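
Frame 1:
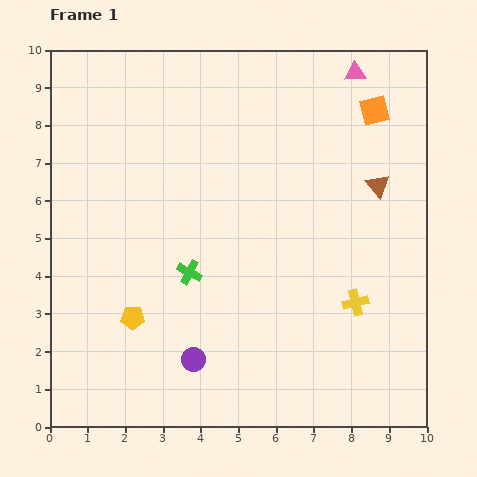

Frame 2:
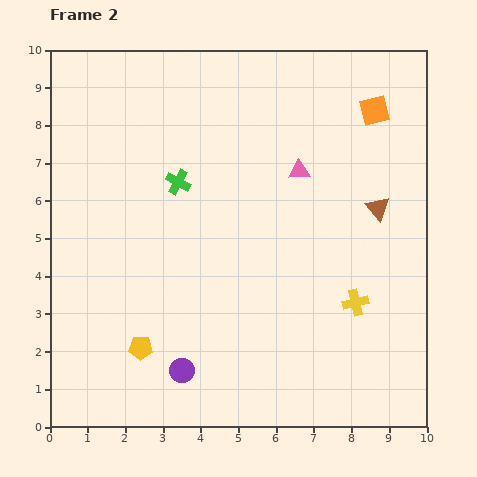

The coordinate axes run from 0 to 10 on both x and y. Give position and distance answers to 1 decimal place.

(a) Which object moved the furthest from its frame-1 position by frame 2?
the pink triangle

(moved 3.0; next 2.4)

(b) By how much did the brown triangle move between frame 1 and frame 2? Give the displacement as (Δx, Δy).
(0.0, -0.6)

The brown triangle was at (8.7, 6.4) in frame 1 and (8.7, 5.8) in frame 2.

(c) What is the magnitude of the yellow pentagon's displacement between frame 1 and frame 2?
0.8

The yellow pentagon moved from (2.2, 2.9) to (2.4, 2.1), a distance of √(0.2² + 0.8²) ≈ 0.8.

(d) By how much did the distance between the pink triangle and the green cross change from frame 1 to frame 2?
-3.7

Distance in frame 1: 6.9. Distance in frame 2: 3.2.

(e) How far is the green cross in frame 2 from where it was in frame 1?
2.4

The green cross moved from (3.7, 4.1) to (3.4, 6.5), a distance of √(0.3² + 2.4²) ≈ 2.4.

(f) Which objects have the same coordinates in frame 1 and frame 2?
the yellow cross, the orange square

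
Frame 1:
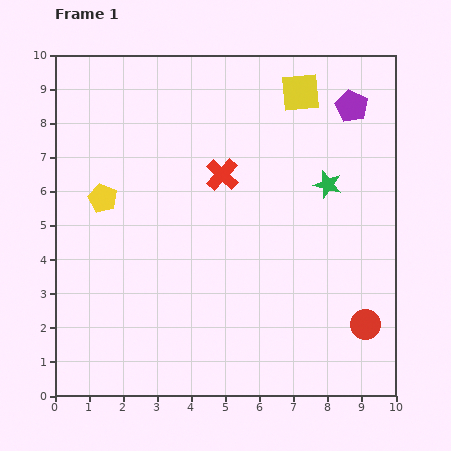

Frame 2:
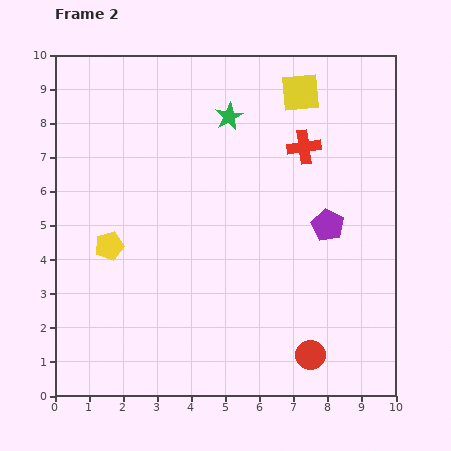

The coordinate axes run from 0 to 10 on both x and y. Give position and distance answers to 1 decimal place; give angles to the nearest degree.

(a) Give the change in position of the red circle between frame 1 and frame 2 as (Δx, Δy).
(-1.6, -0.9)

The red circle was at (9.1, 2.1) in frame 1 and (7.5, 1.2) in frame 2.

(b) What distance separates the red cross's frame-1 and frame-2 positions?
2.5

The red cross moved from (4.9, 6.5) to (7.3, 7.3), a distance of √(2.4² + 0.8²) ≈ 2.5.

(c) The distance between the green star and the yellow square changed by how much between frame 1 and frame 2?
-0.6

Distance in frame 1: 2.8. Distance in frame 2: 2.2.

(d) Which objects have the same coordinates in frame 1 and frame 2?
the yellow square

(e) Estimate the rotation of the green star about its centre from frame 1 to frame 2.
28° clockwise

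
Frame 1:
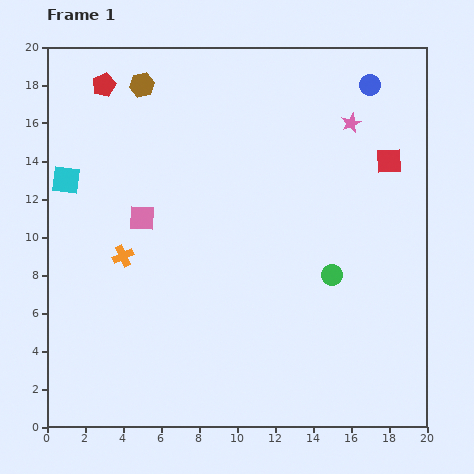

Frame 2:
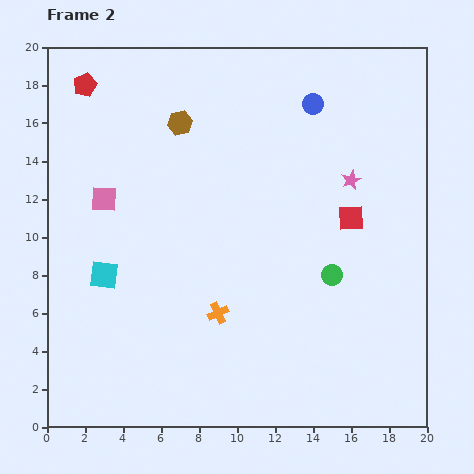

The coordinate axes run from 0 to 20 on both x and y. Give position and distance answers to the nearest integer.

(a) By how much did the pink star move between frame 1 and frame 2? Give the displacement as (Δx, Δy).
(0, -3)

The pink star was at (16, 16) in frame 1 and (16, 13) in frame 2.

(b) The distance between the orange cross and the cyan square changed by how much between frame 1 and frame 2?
+1

Distance in frame 1: 5. Distance in frame 2: 6.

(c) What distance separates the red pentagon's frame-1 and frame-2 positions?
1

The red pentagon moved from (3, 18) to (2, 18), a distance of √(1² + 0²) ≈ 1.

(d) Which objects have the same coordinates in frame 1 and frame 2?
the green circle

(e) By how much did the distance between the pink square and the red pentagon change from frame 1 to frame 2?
-1

Distance in frame 1: 7. Distance in frame 2: 6.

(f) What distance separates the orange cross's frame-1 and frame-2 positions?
6

The orange cross moved from (4, 9) to (9, 6), a distance of √(5² + 3²) ≈ 6.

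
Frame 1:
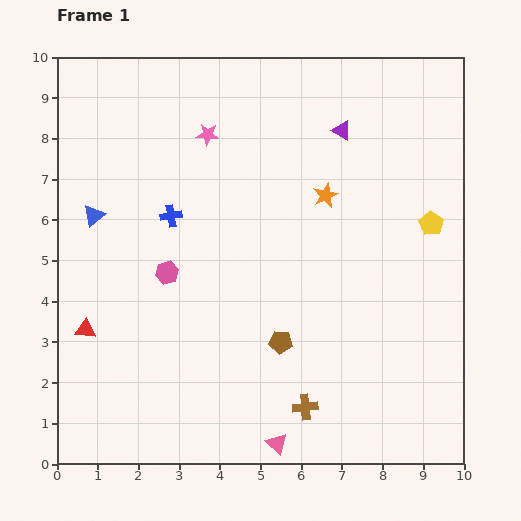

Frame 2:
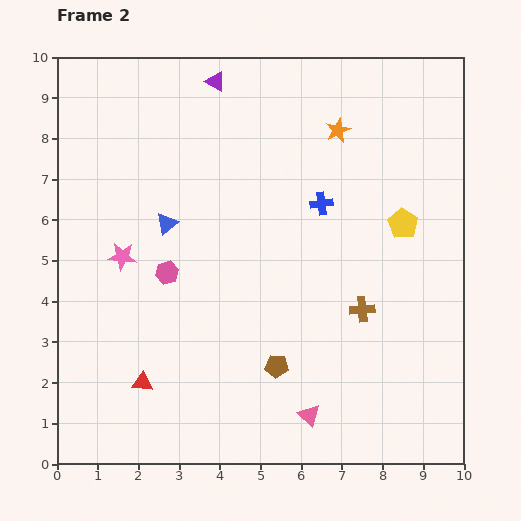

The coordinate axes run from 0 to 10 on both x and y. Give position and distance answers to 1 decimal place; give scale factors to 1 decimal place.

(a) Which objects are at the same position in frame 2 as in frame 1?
the pink hexagon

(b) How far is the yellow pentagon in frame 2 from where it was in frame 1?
0.7

The yellow pentagon moved from (9.2, 5.9) to (8.5, 5.9), a distance of √(0.7² + 0.0²) ≈ 0.7.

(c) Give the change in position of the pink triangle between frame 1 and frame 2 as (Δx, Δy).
(0.8, 0.7)

The pink triangle was at (5.4, 0.5) in frame 1 and (6.2, 1.2) in frame 2.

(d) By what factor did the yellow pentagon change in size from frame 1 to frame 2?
1.3×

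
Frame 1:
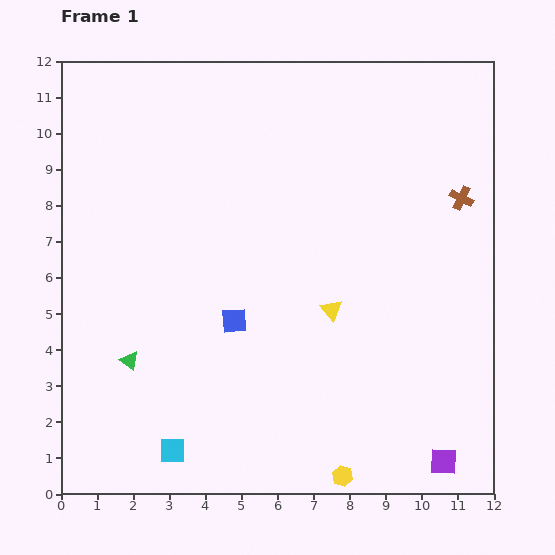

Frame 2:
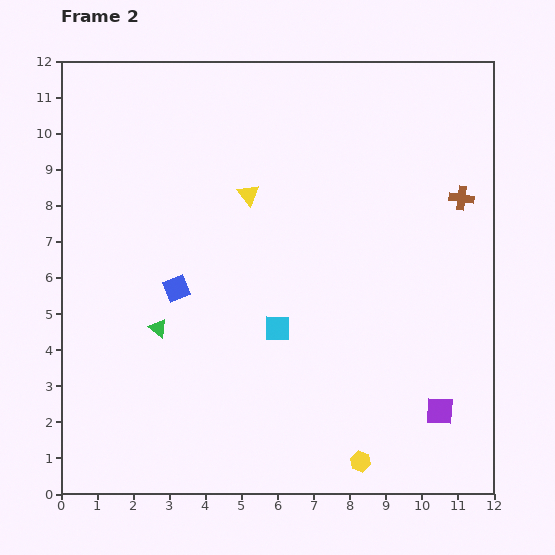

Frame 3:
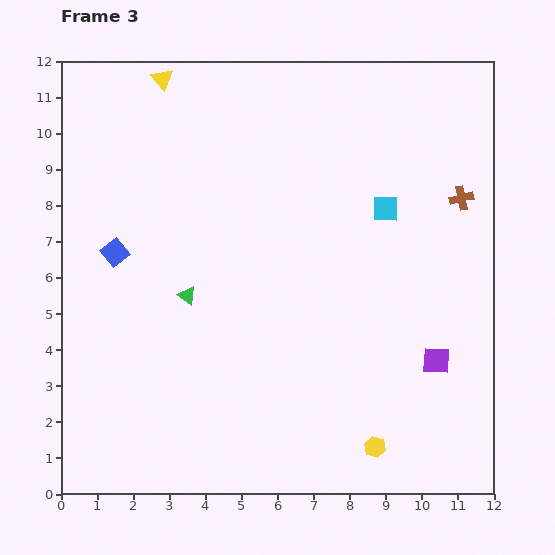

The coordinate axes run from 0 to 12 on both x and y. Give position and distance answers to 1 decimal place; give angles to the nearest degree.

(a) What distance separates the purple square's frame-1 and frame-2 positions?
1.4

The purple square moved from (10.6, 0.9) to (10.5, 2.3), a distance of √(0.1² + 1.4²) ≈ 1.4.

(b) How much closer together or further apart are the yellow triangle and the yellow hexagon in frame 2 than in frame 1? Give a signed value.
+3.4

Distance in frame 1: 4.6. Distance in frame 2: 8.0.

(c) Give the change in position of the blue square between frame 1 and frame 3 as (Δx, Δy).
(-3.3, 1.9)

The blue square was at (4.8, 4.8) in frame 1 and (1.5, 6.7) in frame 3.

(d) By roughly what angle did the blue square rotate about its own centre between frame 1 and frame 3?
34° counter-clockwise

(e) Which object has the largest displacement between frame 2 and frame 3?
the cyan square

(moved 4.5; next 4.0)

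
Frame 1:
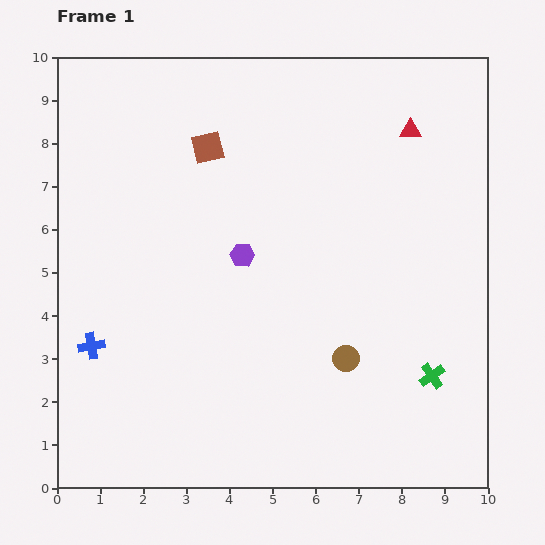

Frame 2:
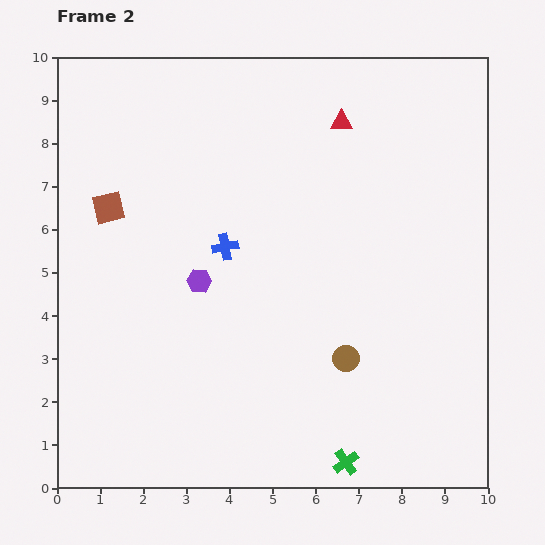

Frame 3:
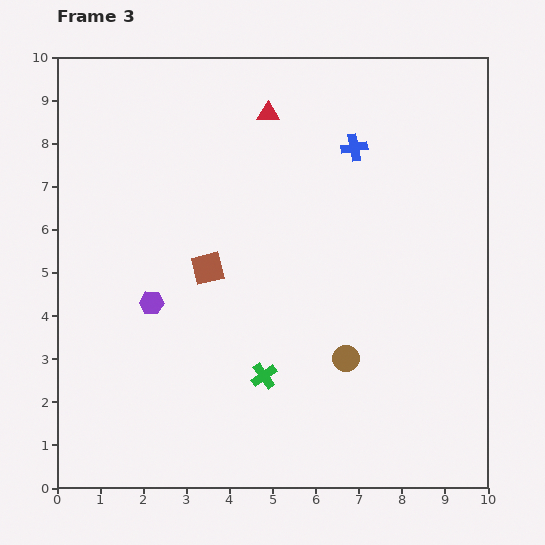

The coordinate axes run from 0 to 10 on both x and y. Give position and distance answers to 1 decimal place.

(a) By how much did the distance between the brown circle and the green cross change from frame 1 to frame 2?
+0.4

Distance in frame 1: 2.0. Distance in frame 2: 2.4.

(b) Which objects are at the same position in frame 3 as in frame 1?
the brown circle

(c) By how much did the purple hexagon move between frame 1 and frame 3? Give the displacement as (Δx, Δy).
(-2.1, -1.1)

The purple hexagon was at (4.3, 5.4) in frame 1 and (2.2, 4.3) in frame 3.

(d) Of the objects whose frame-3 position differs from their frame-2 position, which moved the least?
the purple hexagon

(moved 1.2)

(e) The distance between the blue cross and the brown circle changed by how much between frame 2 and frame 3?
+1.1

Distance in frame 2: 3.8. Distance in frame 3: 4.9.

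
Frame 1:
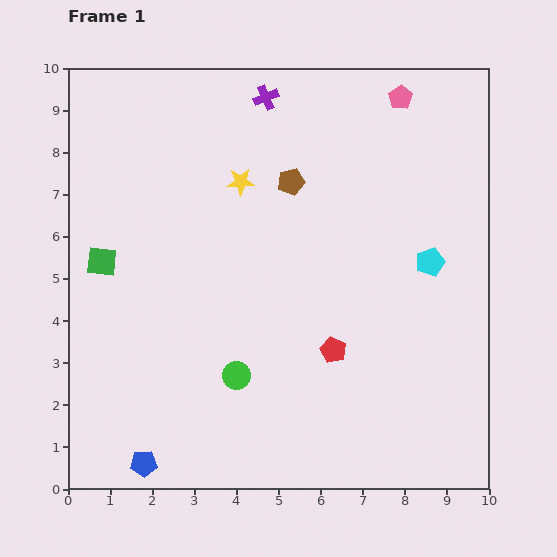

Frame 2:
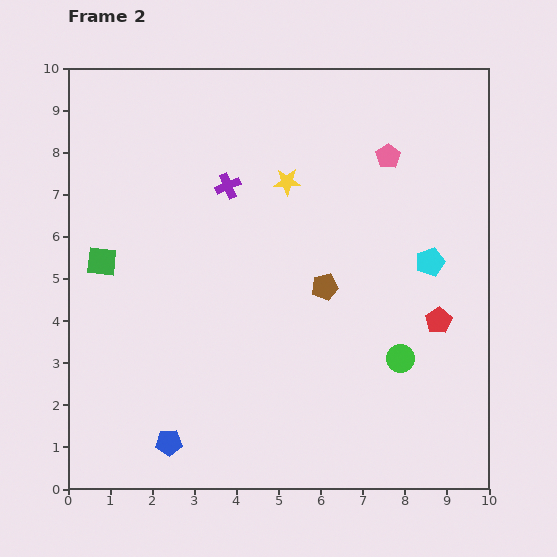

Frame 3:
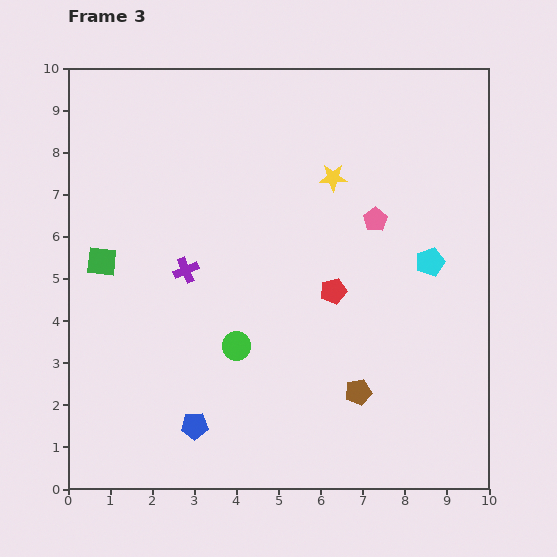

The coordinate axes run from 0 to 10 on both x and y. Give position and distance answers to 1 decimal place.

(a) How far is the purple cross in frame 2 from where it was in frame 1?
2.3

The purple cross moved from (4.7, 9.3) to (3.8, 7.2), a distance of √(0.9² + 2.1²) ≈ 2.3.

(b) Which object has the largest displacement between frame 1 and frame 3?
the brown pentagon

(moved 5.2; next 4.5)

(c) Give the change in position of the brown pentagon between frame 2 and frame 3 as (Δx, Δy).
(0.8, -2.5)

The brown pentagon was at (6.1, 4.8) in frame 2 and (6.9, 2.3) in frame 3.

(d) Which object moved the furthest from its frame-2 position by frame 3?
the green circle

(moved 3.9; next 2.6)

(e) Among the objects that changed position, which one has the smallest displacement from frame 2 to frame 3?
the blue pentagon

(moved 0.7)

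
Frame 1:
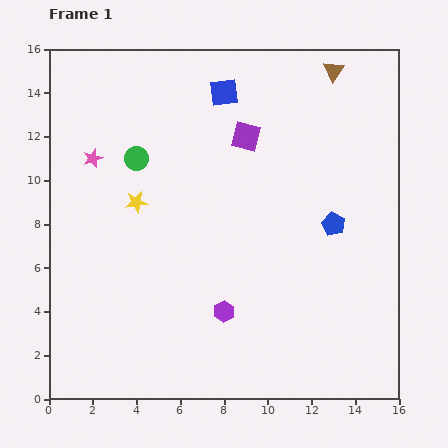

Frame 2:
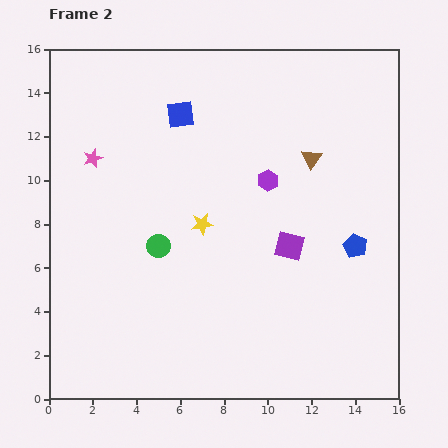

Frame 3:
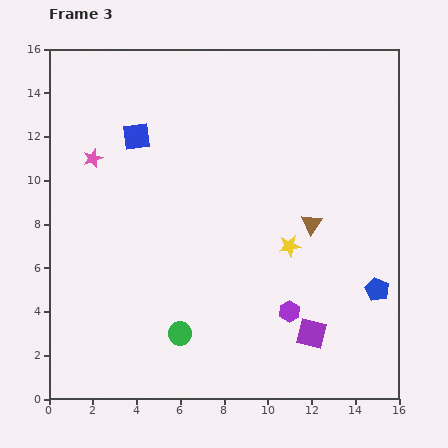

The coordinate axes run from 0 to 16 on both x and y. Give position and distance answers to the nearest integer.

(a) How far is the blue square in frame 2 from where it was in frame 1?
2

The blue square moved from (8, 14) to (6, 13), a distance of √(2² + 1²) ≈ 2.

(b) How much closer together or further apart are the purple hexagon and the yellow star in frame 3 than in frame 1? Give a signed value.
-3

Distance in frame 1: 6. Distance in frame 3: 3.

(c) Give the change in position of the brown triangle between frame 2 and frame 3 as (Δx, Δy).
(0, -3)

The brown triangle was at (12, 11) in frame 2 and (12, 8) in frame 3.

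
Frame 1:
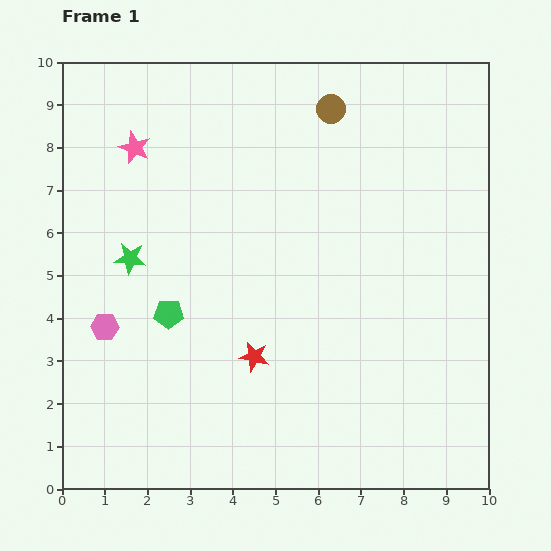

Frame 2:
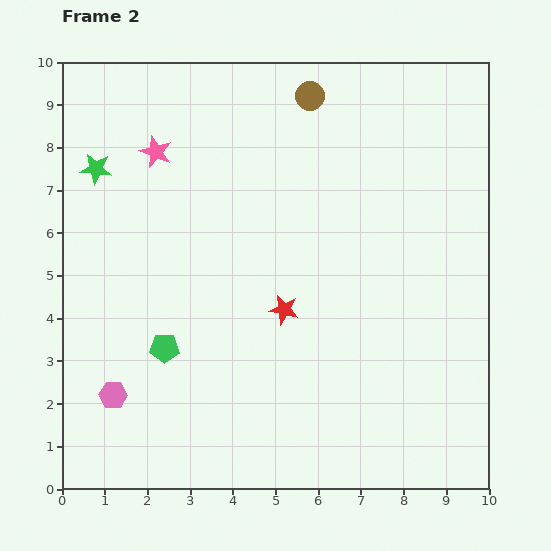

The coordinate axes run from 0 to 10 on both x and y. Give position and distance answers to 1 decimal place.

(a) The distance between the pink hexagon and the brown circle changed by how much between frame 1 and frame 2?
+1.0

Distance in frame 1: 7.4. Distance in frame 2: 8.4.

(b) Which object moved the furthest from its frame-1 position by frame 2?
the green star

(moved 2.2; next 1.6)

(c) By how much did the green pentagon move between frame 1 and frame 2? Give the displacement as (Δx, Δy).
(-0.1, -0.8)

The green pentagon was at (2.5, 4.1) in frame 1 and (2.4, 3.3) in frame 2.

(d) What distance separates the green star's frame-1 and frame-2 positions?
2.2

The green star moved from (1.6, 5.4) to (0.8, 7.5), a distance of √(0.8² + 2.1²) ≈ 2.2.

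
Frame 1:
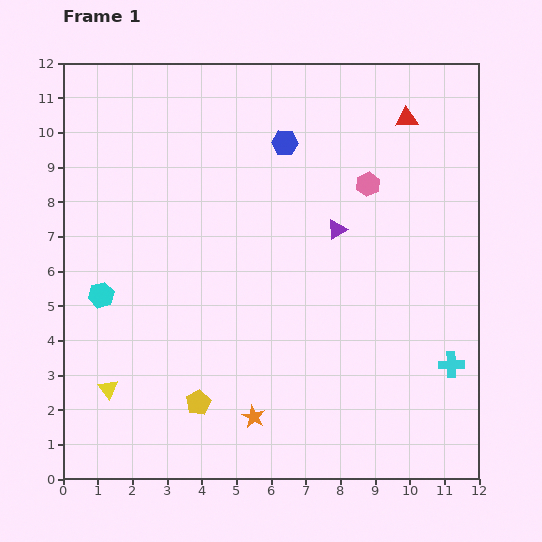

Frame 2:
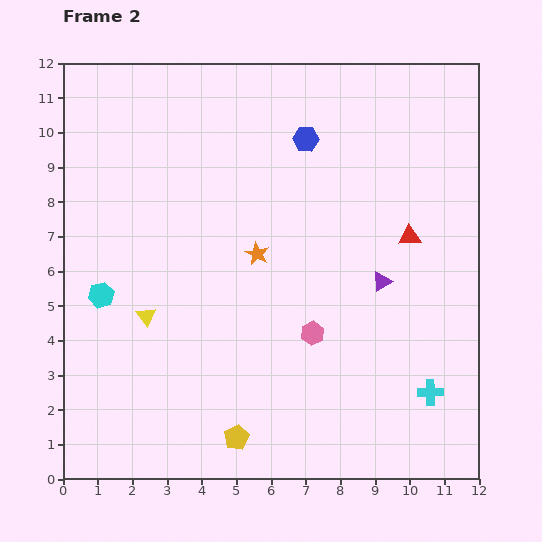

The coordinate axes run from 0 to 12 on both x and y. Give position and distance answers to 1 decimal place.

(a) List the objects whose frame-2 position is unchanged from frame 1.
the cyan hexagon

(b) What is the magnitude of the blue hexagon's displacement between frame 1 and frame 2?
0.6

The blue hexagon moved from (6.4, 9.7) to (7.0, 9.8), a distance of √(0.6² + 0.1²) ≈ 0.6.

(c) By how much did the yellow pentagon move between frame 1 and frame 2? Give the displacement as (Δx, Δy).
(1.1, -1.0)

The yellow pentagon was at (3.9, 2.2) in frame 1 and (5.0, 1.2) in frame 2.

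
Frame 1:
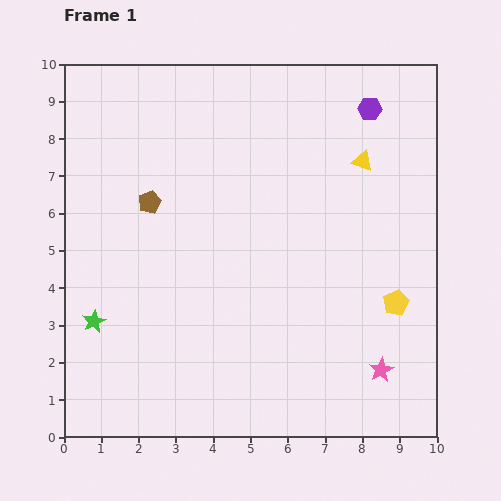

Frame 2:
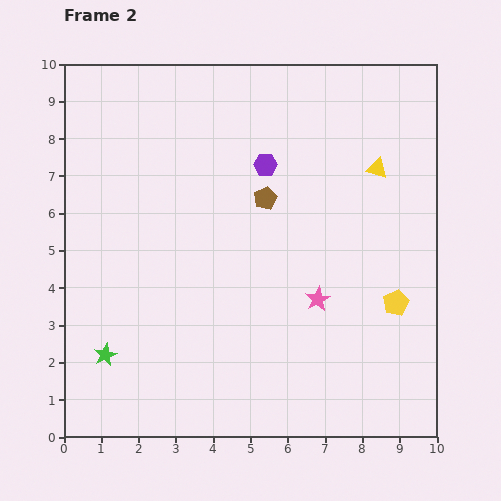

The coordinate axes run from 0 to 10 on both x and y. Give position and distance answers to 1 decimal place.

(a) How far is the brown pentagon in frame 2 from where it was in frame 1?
3.1

The brown pentagon moved from (2.3, 6.3) to (5.4, 6.4), a distance of √(3.1² + 0.1²) ≈ 3.1.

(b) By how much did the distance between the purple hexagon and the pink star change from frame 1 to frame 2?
-3.1

Distance in frame 1: 7.0. Distance in frame 2: 3.9.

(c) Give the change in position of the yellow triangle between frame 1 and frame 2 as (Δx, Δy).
(0.4, -0.2)

The yellow triangle was at (8.0, 7.4) in frame 1 and (8.4, 7.2) in frame 2.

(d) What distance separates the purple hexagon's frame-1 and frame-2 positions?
3.2

The purple hexagon moved from (8.2, 8.8) to (5.4, 7.3), a distance of √(2.8² + 1.5²) ≈ 3.2.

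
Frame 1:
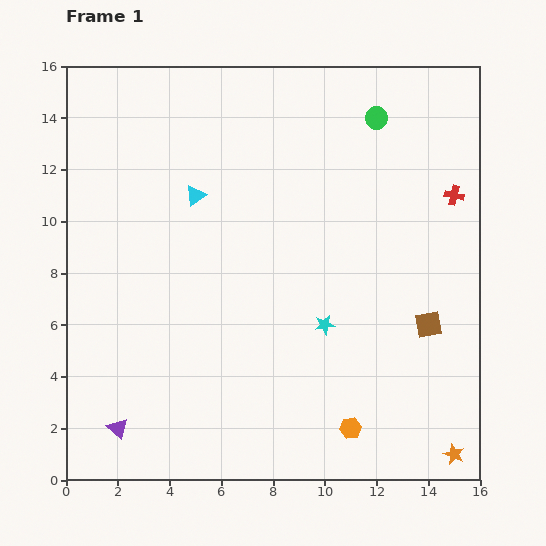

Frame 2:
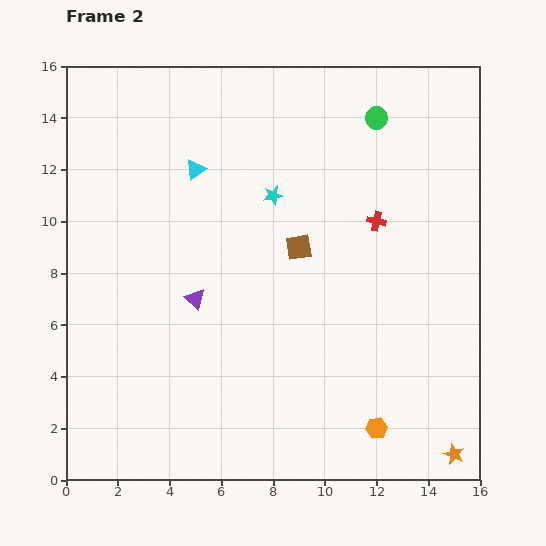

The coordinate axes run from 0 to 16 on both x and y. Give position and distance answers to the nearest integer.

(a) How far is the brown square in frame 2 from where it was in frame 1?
6

The brown square moved from (14, 6) to (9, 9), a distance of √(5² + 3²) ≈ 6.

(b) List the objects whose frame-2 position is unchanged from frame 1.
the green circle, the orange star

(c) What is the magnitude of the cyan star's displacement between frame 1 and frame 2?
5

The cyan star moved from (10, 6) to (8, 11), a distance of √(2² + 5²) ≈ 5.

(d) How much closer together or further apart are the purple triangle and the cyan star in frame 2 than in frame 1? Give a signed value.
-4

Distance in frame 1: 9. Distance in frame 2: 5.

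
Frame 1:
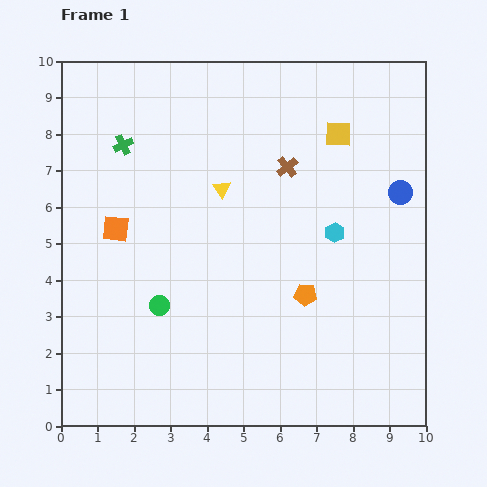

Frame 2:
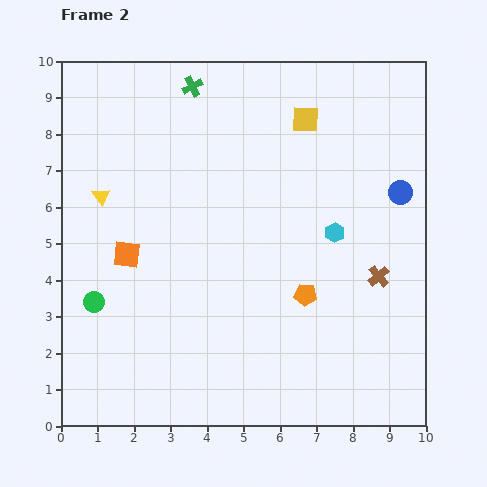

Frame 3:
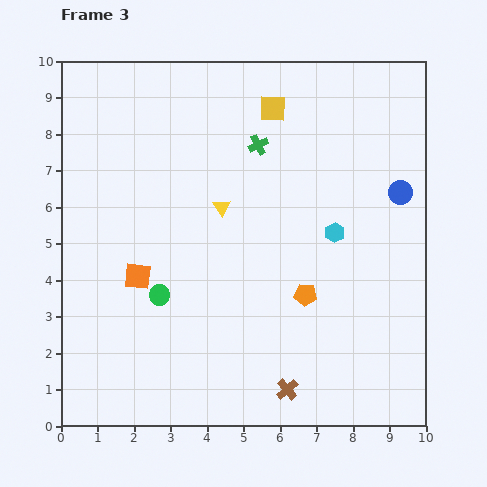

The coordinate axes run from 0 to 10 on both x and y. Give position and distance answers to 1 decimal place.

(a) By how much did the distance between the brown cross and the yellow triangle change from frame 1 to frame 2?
+6.0

Distance in frame 1: 1.9. Distance in frame 2: 7.9.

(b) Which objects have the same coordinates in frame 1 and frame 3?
the blue circle, the orange pentagon, the cyan hexagon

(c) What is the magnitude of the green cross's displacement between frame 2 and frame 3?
2.4

The green cross moved from (3.6, 9.3) to (5.4, 7.7), a distance of √(1.8² + 1.6²) ≈ 2.4.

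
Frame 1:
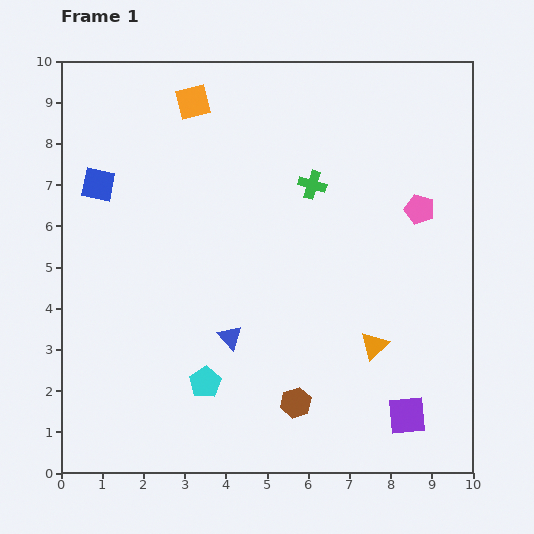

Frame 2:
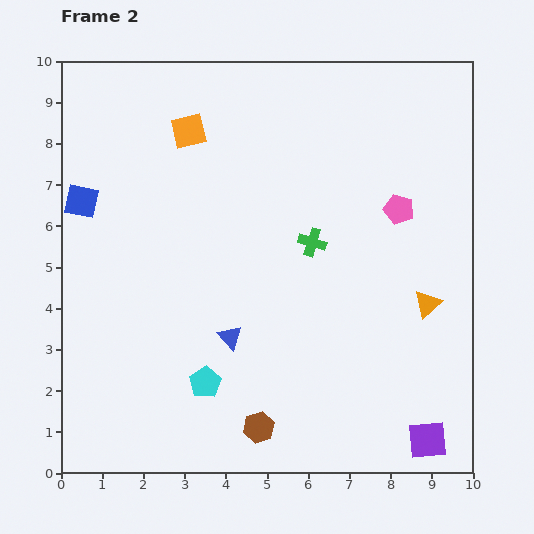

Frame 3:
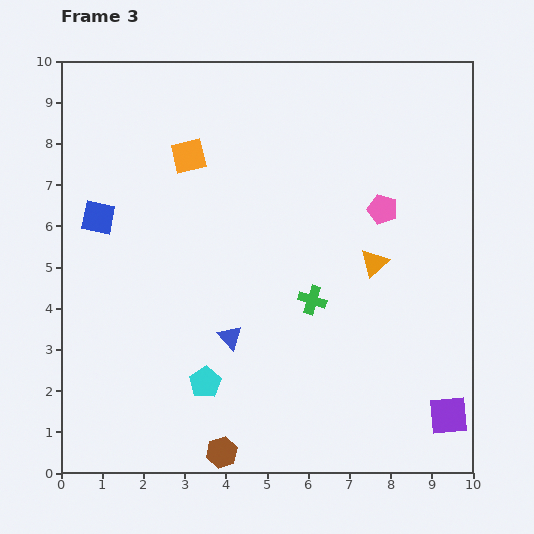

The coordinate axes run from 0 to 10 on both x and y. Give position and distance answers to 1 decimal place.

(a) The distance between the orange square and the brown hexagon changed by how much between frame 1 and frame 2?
-0.3

Distance in frame 1: 7.7. Distance in frame 2: 7.4.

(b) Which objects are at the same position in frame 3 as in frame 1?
the cyan pentagon, the blue triangle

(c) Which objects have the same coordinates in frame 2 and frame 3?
the cyan pentagon, the blue triangle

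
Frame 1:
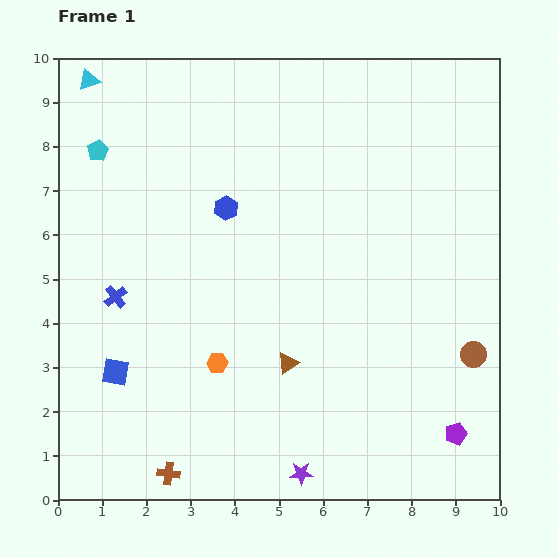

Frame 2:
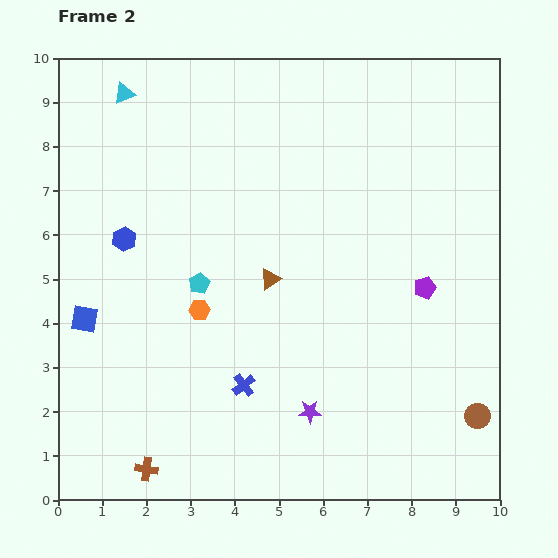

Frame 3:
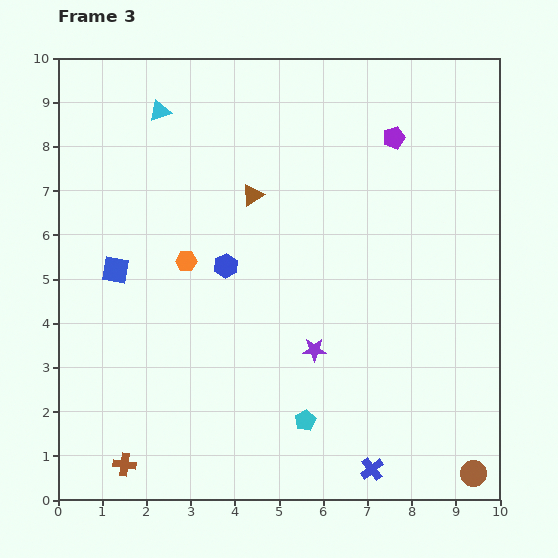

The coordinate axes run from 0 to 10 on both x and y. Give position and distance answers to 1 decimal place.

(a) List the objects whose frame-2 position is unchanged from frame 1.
none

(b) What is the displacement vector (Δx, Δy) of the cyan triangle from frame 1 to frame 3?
(1.6, -0.7)

The cyan triangle was at (0.7, 9.5) in frame 1 and (2.3, 8.8) in frame 3.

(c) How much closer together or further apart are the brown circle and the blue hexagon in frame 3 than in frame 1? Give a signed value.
+0.8

Distance in frame 1: 6.5. Distance in frame 3: 7.3.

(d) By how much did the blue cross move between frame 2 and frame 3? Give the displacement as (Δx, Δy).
(2.9, -1.9)

The blue cross was at (4.2, 2.6) in frame 2 and (7.1, 0.7) in frame 3.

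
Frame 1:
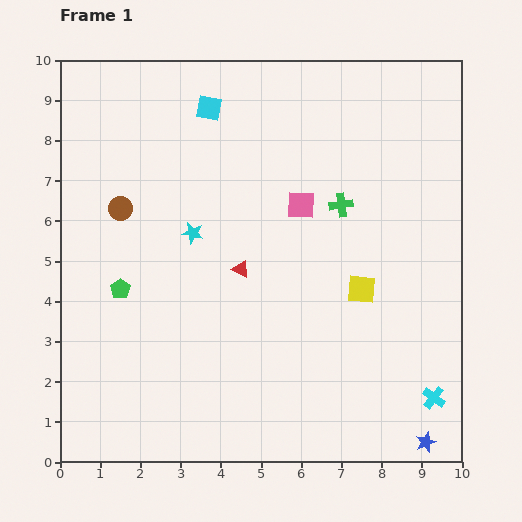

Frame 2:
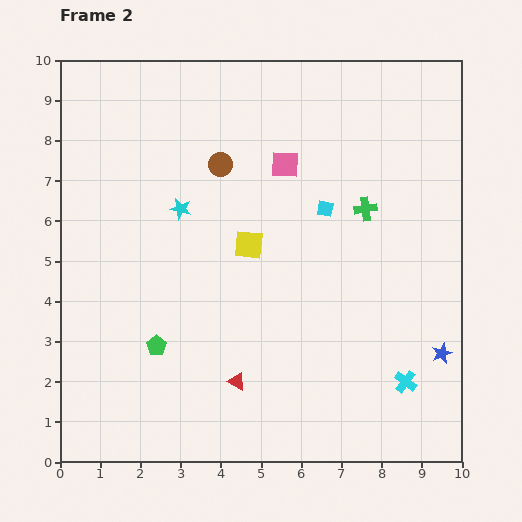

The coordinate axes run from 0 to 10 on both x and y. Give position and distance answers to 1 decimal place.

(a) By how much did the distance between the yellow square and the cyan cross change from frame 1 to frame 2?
+2.0

Distance in frame 1: 3.2. Distance in frame 2: 5.2.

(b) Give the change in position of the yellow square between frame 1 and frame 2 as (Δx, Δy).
(-2.8, 1.1)

The yellow square was at (7.5, 4.3) in frame 1 and (4.7, 5.4) in frame 2.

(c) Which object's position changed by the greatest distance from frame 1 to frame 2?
the cyan square

(moved 3.8; next 3.0)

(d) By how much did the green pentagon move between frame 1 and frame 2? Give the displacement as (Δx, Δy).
(0.9, -1.4)

The green pentagon was at (1.5, 4.3) in frame 1 and (2.4, 2.9) in frame 2.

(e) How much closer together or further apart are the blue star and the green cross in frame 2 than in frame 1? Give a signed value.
-2.2

Distance in frame 1: 6.3. Distance in frame 2: 4.1.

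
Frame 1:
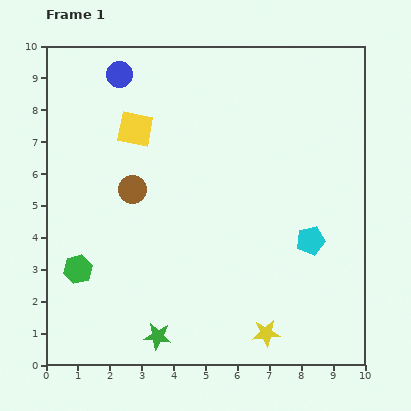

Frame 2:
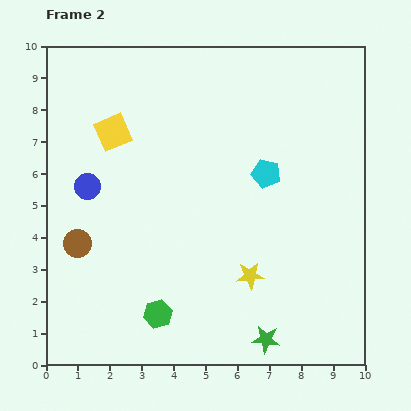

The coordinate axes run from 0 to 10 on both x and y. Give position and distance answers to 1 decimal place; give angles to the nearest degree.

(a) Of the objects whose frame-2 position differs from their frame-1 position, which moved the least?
the yellow square

(moved 0.7)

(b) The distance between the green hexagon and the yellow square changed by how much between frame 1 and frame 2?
+1.1

Distance in frame 1: 4.8. Distance in frame 2: 5.9.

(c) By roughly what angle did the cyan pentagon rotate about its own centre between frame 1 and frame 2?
27° clockwise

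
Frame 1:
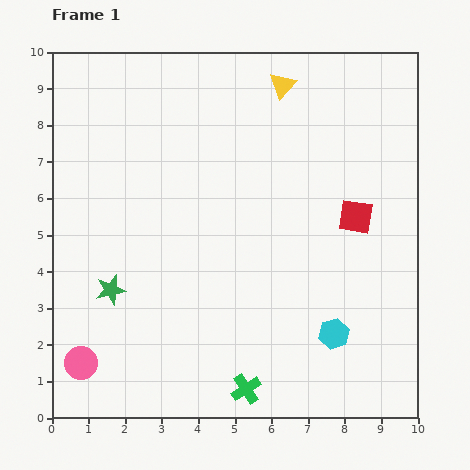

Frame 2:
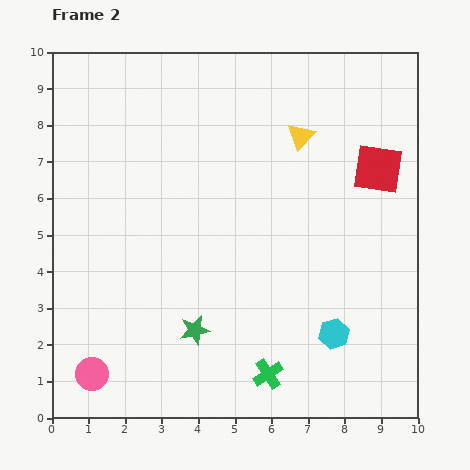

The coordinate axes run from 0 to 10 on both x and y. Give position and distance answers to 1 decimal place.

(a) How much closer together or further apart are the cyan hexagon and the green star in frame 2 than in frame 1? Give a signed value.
-2.4

Distance in frame 1: 6.2. Distance in frame 2: 3.8.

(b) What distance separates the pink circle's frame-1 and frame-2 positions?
0.4

The pink circle moved from (0.8, 1.5) to (1.1, 1.2), a distance of √(0.3² + 0.3²) ≈ 0.4.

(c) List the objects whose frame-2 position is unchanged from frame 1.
the cyan hexagon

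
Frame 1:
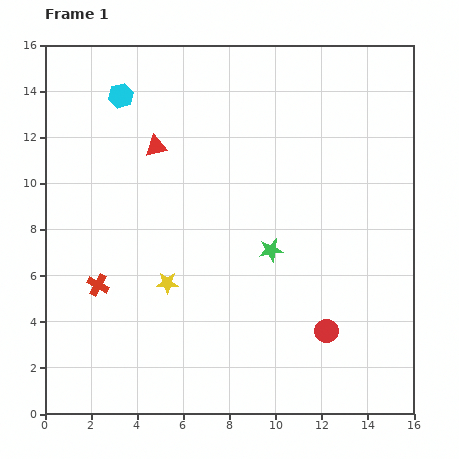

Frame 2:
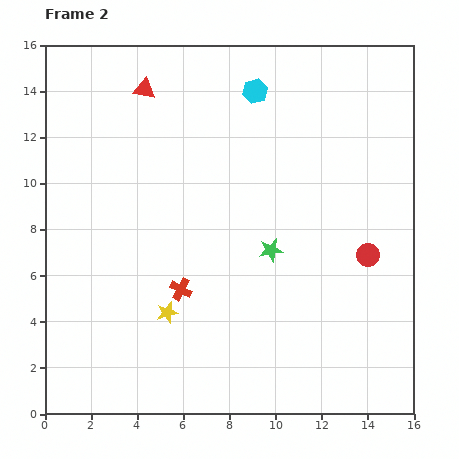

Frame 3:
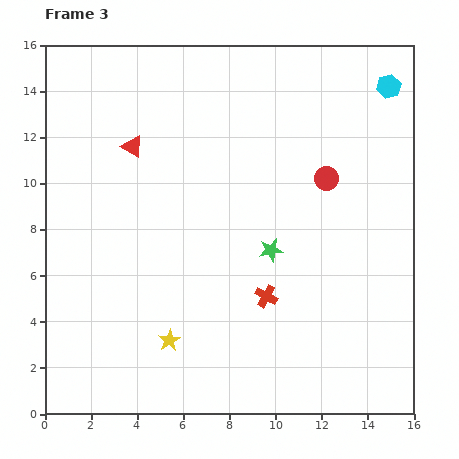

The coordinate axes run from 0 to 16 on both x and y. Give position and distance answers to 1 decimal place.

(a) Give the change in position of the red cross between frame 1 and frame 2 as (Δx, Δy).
(3.6, -0.2)

The red cross was at (2.3, 5.6) in frame 1 and (5.9, 5.4) in frame 2.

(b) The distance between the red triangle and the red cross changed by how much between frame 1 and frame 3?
+2.2

Distance in frame 1: 6.5. Distance in frame 3: 8.7.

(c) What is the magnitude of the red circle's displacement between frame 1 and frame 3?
6.6

The red circle moved from (12.2, 3.6) to (12.2, 10.2), a distance of √(0.0² + 6.6²) ≈ 6.6.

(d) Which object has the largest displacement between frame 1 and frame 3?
the cyan hexagon

(moved 11.6; next 7.3)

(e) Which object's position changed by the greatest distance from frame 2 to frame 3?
the cyan hexagon

(moved 5.8; next 3.8)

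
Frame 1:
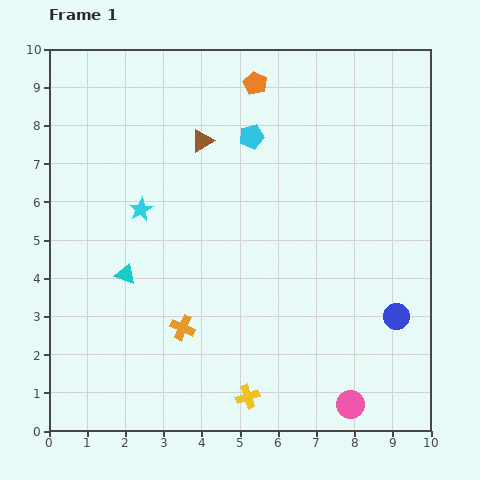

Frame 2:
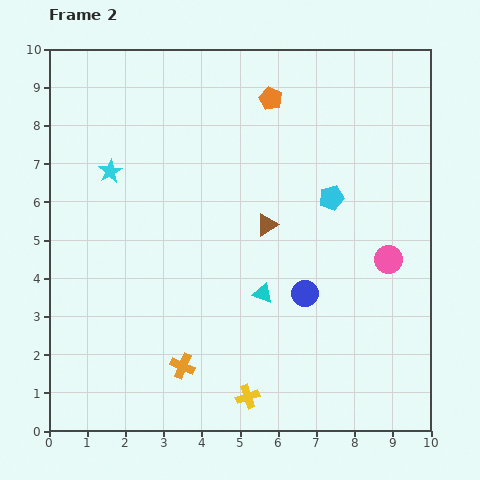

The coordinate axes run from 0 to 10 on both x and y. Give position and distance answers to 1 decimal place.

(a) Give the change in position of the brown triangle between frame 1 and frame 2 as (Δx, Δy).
(1.7, -2.2)

The brown triangle was at (4.0, 7.6) in frame 1 and (5.7, 5.4) in frame 2.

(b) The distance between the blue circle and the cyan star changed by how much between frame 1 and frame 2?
-1.3

Distance in frame 1: 7.3. Distance in frame 2: 6.0.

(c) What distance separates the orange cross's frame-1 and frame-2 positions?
1.0

The orange cross moved from (3.5, 2.7) to (3.5, 1.7), a distance of √(0.0² + 1.0²) ≈ 1.0.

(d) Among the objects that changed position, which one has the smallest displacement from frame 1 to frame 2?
the orange pentagon

(moved 0.6)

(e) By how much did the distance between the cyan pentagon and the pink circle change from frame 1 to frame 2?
-5.3

Distance in frame 1: 7.5. Distance in frame 2: 2.2.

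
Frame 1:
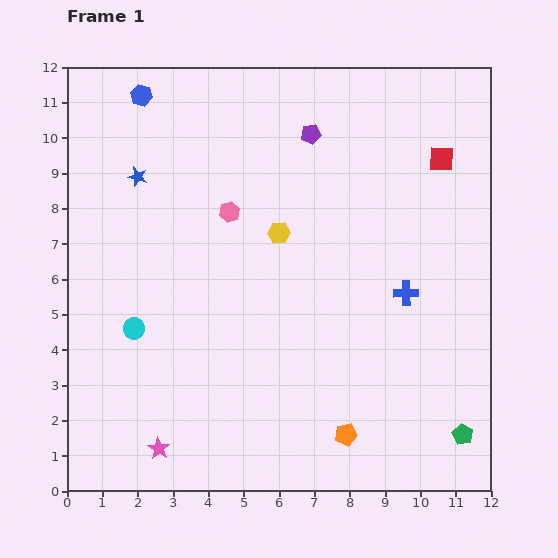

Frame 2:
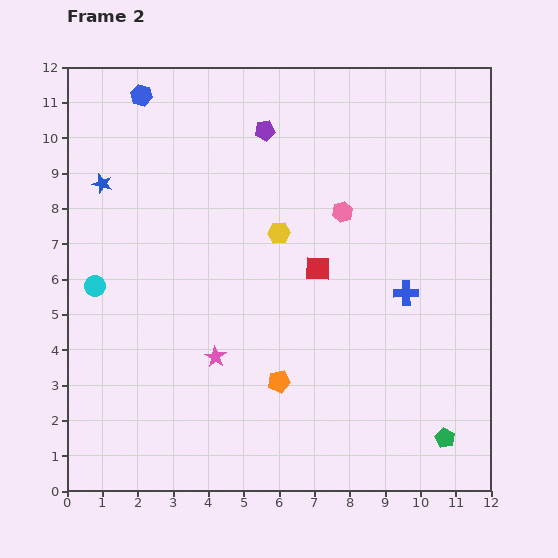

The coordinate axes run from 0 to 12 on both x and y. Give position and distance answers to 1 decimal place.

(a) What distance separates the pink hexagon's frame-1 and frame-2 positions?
3.2

The pink hexagon moved from (4.6, 7.9) to (7.8, 7.9), a distance of √(3.2² + 0.0²) ≈ 3.2.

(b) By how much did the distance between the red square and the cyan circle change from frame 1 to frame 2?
-3.6

Distance in frame 1: 9.9. Distance in frame 2: 6.3.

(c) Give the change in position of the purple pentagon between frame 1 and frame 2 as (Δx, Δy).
(-1.3, 0.1)

The purple pentagon was at (6.9, 10.1) in frame 1 and (5.6, 10.2) in frame 2.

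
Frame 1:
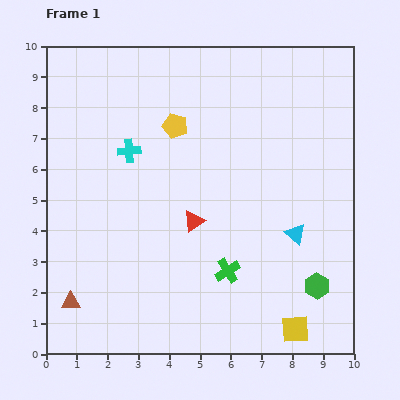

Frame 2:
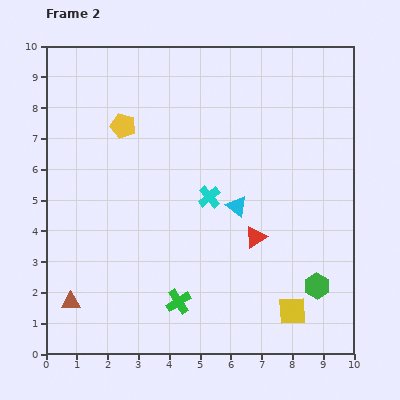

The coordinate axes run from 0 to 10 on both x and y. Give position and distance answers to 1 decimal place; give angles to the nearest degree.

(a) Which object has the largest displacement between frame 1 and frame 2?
the cyan cross

(moved 3.0; next 2.1)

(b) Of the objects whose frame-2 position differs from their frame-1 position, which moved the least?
the yellow square

(moved 0.6)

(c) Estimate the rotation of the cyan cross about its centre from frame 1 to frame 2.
36° counter-clockwise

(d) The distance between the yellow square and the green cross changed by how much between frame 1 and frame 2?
+0.8

Distance in frame 1: 2.9. Distance in frame 2: 3.7.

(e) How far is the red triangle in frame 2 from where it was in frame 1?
2.1

The red triangle moved from (4.8, 4.3) to (6.8, 3.8), a distance of √(2.0² + 0.5²) ≈ 2.1.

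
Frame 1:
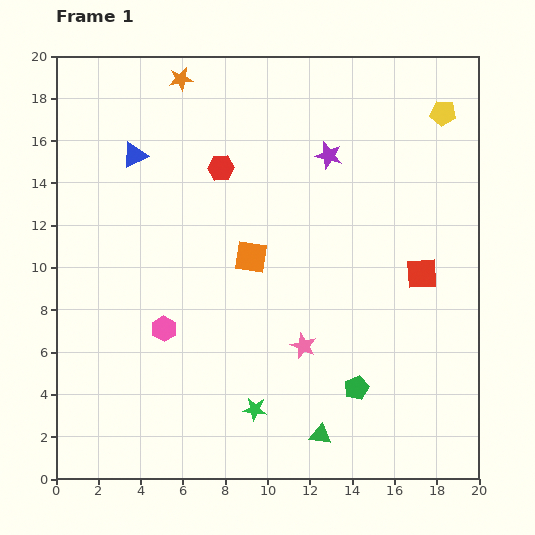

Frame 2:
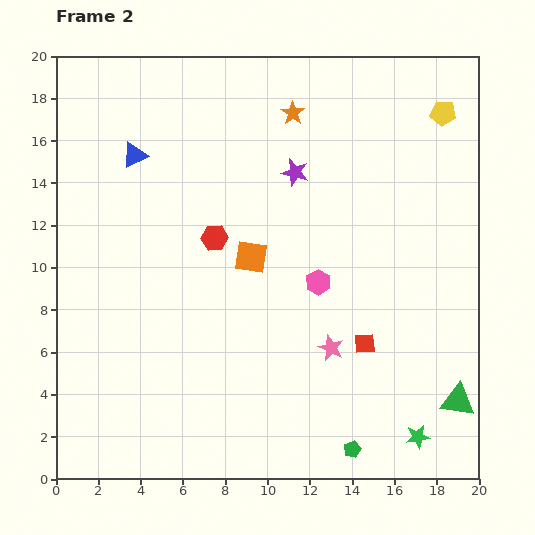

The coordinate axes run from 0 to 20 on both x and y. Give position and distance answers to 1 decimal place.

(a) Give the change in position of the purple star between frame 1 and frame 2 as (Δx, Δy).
(-1.6, -0.8)

The purple star was at (12.9, 15.3) in frame 1 and (11.3, 14.5) in frame 2.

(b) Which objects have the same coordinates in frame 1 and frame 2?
the orange square, the yellow pentagon, the blue triangle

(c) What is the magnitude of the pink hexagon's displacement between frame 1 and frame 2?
7.6

The pink hexagon moved from (5.1, 7.1) to (12.4, 9.3), a distance of √(7.3² + 2.2²) ≈ 7.6.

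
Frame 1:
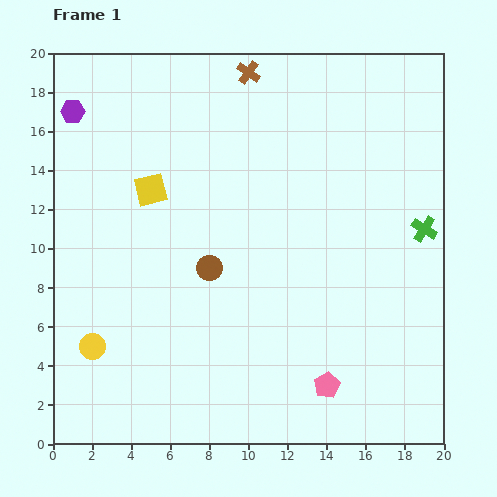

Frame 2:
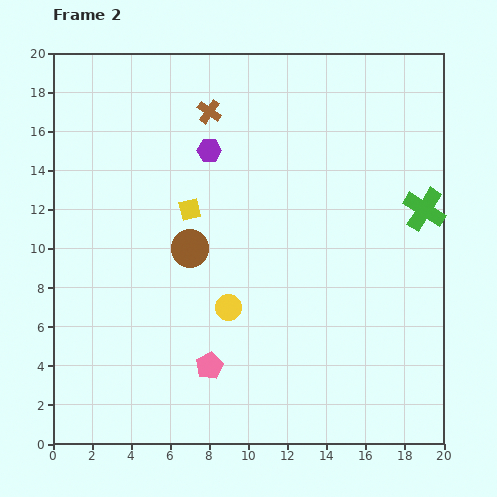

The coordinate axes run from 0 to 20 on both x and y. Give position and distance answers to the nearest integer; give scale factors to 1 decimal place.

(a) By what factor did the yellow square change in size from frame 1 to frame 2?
0.7×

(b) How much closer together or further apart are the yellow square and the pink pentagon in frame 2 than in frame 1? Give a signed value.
-5

Distance in frame 1: 13. Distance in frame 2: 8.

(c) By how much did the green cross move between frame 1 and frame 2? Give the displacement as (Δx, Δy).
(0, 1)

The green cross was at (19, 11) in frame 1 and (19, 12) in frame 2.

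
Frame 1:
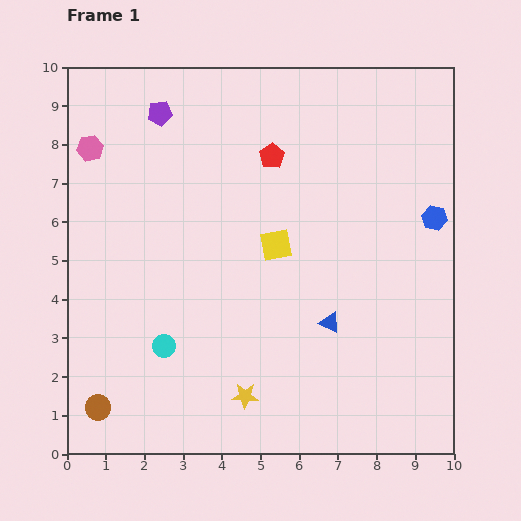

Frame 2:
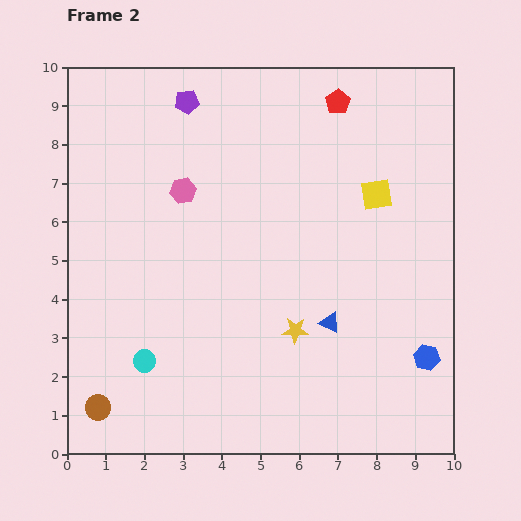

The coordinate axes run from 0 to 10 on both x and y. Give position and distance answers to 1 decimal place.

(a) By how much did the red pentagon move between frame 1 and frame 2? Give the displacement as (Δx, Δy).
(1.7, 1.4)

The red pentagon was at (5.3, 7.7) in frame 1 and (7.0, 9.1) in frame 2.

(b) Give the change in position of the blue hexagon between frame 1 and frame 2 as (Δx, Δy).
(-0.2, -3.6)

The blue hexagon was at (9.5, 6.1) in frame 1 and (9.3, 2.5) in frame 2.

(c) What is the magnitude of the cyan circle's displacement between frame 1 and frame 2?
0.6

The cyan circle moved from (2.5, 2.8) to (2.0, 2.4), a distance of √(0.5² + 0.4²) ≈ 0.6.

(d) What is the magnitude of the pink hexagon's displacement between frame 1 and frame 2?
2.6

The pink hexagon moved from (0.6, 7.9) to (3.0, 6.8), a distance of √(2.4² + 1.1²) ≈ 2.6.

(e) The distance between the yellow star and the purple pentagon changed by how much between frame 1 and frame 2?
-1.1

Distance in frame 1: 7.6. Distance in frame 2: 6.5.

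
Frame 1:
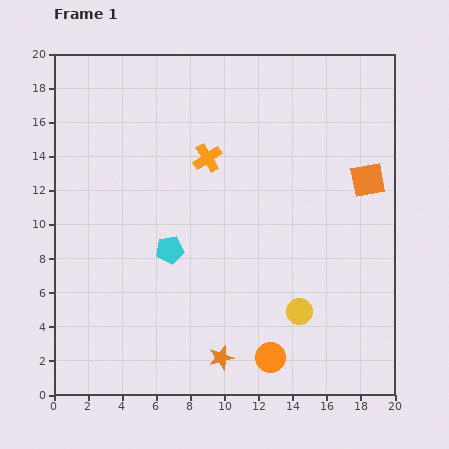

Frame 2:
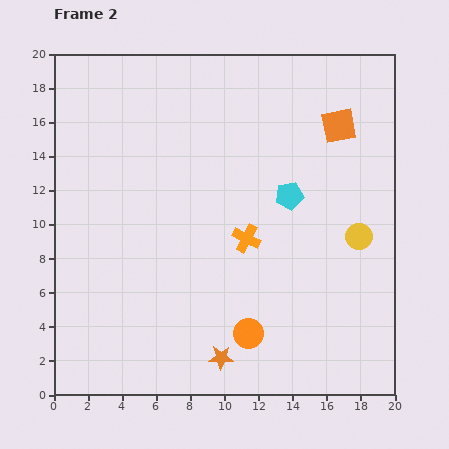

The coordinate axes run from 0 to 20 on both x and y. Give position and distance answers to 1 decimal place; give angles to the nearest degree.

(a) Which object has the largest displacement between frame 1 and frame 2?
the cyan pentagon

(moved 7.7; next 5.6)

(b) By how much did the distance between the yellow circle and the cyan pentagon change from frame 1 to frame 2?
-3.6

Distance in frame 1: 8.4. Distance in frame 2: 4.8.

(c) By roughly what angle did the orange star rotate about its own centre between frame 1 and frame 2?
17° clockwise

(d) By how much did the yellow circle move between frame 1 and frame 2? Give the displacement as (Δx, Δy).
(3.5, 4.4)

The yellow circle was at (14.4, 4.9) in frame 1 and (17.9, 9.3) in frame 2.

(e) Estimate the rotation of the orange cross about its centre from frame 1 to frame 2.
31° counter-clockwise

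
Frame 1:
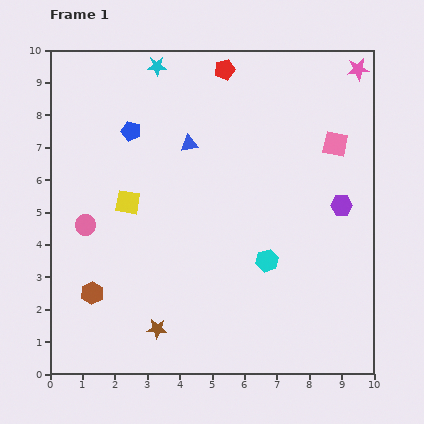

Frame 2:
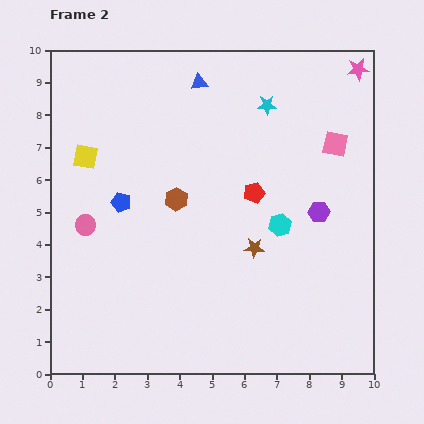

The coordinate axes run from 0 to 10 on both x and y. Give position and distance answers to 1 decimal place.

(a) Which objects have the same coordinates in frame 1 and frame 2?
the pink circle, the pink square, the pink star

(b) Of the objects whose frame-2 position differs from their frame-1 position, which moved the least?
the purple hexagon

(moved 0.7)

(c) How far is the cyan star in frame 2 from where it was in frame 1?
3.6

The cyan star moved from (3.3, 9.5) to (6.7, 8.3), a distance of √(3.4² + 1.2²) ≈ 3.6.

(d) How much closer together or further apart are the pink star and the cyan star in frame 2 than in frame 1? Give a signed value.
-3.2

Distance in frame 1: 6.2. Distance in frame 2: 3.0.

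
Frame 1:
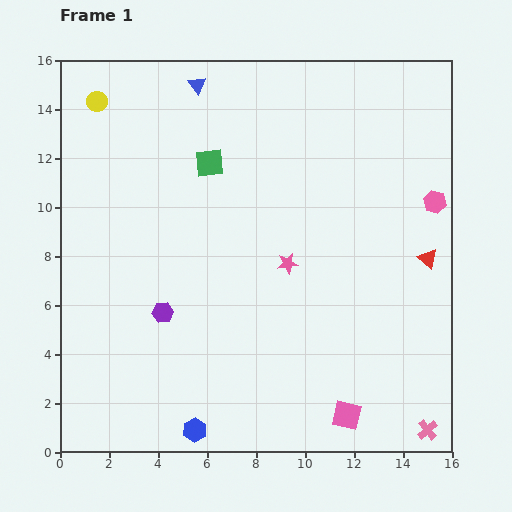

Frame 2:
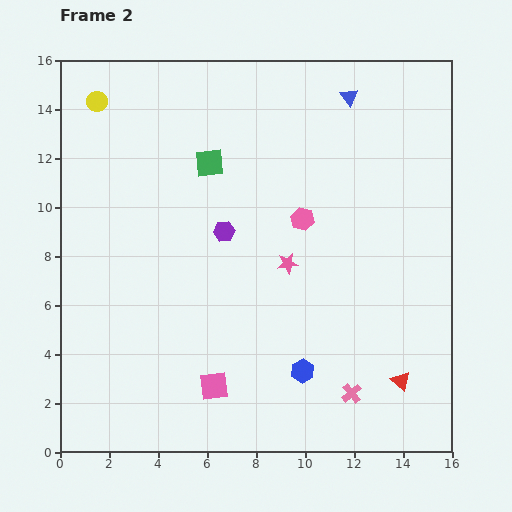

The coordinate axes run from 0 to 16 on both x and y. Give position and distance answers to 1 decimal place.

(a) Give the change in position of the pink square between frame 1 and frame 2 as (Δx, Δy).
(-5.4, 1.2)

The pink square was at (11.7, 1.5) in frame 1 and (6.3, 2.7) in frame 2.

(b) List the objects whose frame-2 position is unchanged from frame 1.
the green square, the pink star, the yellow circle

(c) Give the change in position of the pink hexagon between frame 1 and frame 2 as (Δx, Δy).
(-5.4, -0.7)

The pink hexagon was at (15.3, 10.2) in frame 1 and (9.9, 9.5) in frame 2.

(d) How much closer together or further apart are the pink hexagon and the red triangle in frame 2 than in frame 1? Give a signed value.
+5.4

Distance in frame 1: 2.3. Distance in frame 2: 7.7.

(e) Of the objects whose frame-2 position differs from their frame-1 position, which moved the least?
the pink cross

(moved 3.4)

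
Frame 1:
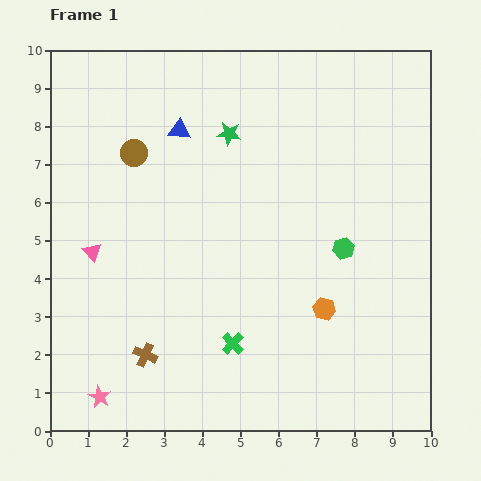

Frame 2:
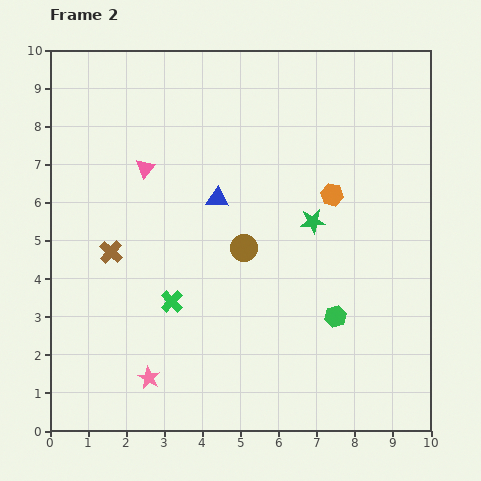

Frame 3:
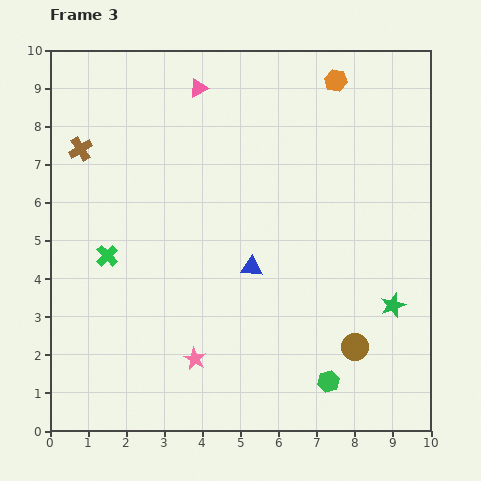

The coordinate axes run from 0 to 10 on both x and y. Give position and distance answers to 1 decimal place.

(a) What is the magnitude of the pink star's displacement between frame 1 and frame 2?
1.4

The pink star moved from (1.3, 0.9) to (2.6, 1.4), a distance of √(1.3² + 0.5²) ≈ 1.4.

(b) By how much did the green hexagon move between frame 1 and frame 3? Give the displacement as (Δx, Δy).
(-0.4, -3.5)

The green hexagon was at (7.7, 4.8) in frame 1 and (7.3, 1.3) in frame 3.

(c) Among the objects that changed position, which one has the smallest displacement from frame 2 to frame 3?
the pink star

(moved 1.3)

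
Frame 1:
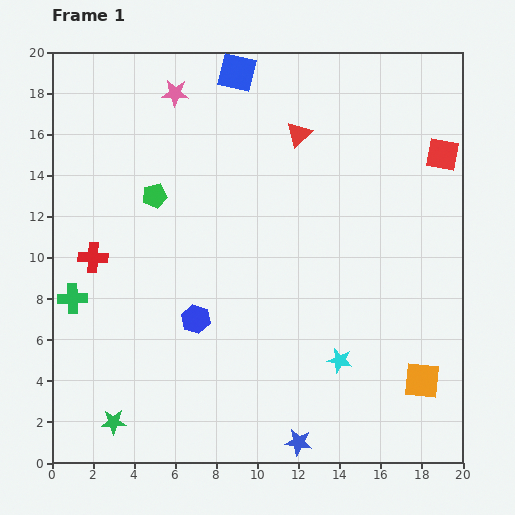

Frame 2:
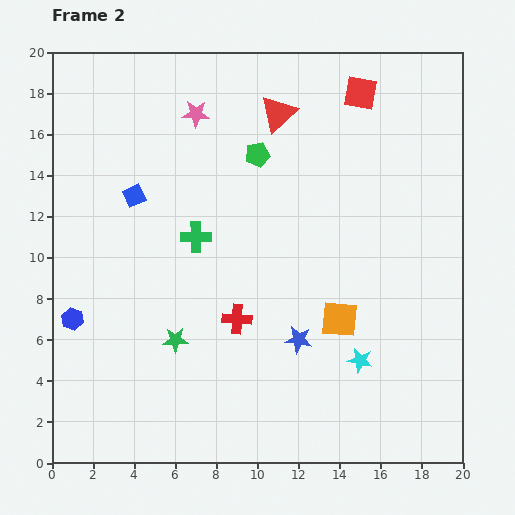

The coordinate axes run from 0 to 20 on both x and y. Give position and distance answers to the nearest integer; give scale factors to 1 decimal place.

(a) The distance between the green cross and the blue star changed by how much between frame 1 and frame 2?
-6

Distance in frame 1: 13. Distance in frame 2: 7.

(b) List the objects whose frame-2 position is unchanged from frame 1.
none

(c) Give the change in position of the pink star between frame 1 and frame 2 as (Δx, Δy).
(1, -1)

The pink star was at (6, 18) in frame 1 and (7, 17) in frame 2.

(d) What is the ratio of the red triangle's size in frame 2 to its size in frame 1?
1.5×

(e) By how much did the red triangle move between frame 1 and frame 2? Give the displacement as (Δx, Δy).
(-1, 1)

The red triangle was at (12, 16) in frame 1 and (11, 17) in frame 2.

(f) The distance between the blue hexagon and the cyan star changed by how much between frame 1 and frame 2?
+7

Distance in frame 1: 7. Distance in frame 2: 14.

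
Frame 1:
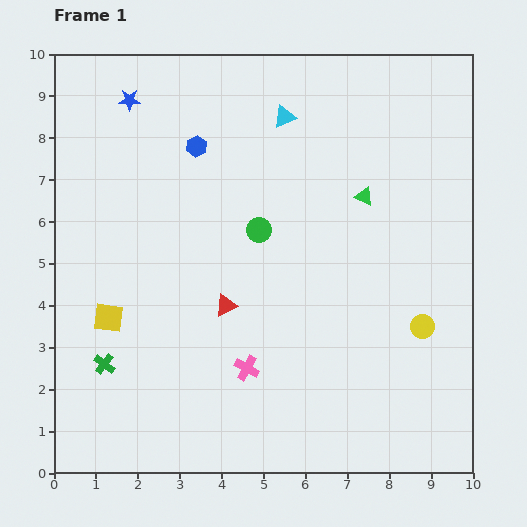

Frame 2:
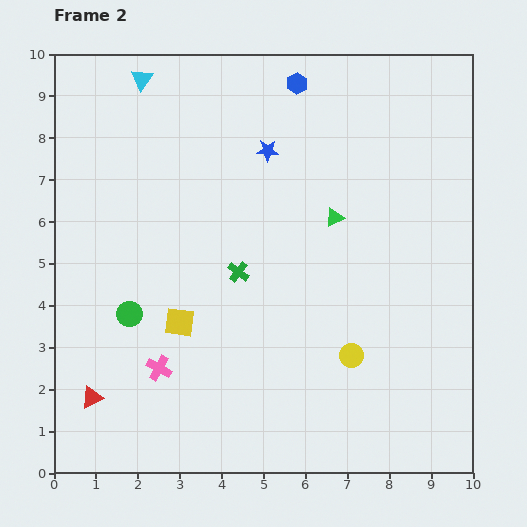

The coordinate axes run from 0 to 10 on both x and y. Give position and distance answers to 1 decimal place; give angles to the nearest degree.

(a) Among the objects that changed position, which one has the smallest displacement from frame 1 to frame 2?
the green triangle

(moved 0.9)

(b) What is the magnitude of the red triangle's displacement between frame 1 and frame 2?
3.9

The red triangle moved from (4.1, 4.0) to (0.9, 1.8), a distance of √(3.2² + 2.2²) ≈ 3.9.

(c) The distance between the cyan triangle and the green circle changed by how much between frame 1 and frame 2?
+2.8

Distance in frame 1: 2.8. Distance in frame 2: 5.6.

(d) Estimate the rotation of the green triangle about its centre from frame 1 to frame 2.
50° counter-clockwise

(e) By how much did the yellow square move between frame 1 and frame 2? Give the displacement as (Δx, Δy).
(1.7, -0.1)

The yellow square was at (1.3, 3.7) in frame 1 and (3.0, 3.6) in frame 2.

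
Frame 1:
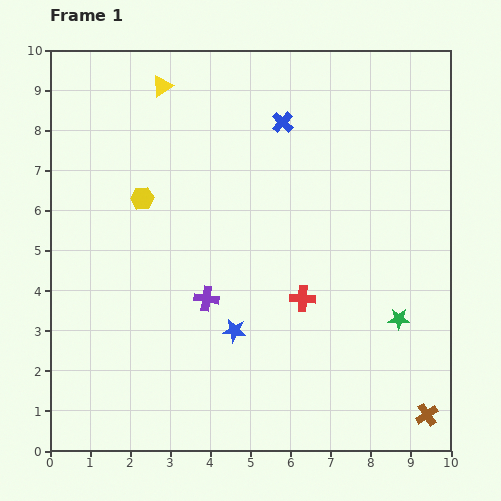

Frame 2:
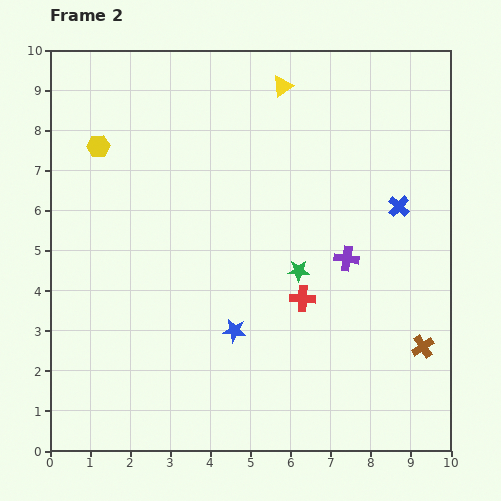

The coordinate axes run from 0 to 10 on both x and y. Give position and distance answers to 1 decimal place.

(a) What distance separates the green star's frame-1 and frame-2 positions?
2.8

The green star moved from (8.7, 3.3) to (6.2, 4.5), a distance of √(2.5² + 1.2²) ≈ 2.8.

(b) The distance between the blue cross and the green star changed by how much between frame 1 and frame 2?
-2.7

Distance in frame 1: 5.7. Distance in frame 2: 3.0.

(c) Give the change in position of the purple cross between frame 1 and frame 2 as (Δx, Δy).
(3.5, 1.0)

The purple cross was at (3.9, 3.8) in frame 1 and (7.4, 4.8) in frame 2.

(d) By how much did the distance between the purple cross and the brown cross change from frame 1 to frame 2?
-3.3

Distance in frame 1: 6.2. Distance in frame 2: 2.9.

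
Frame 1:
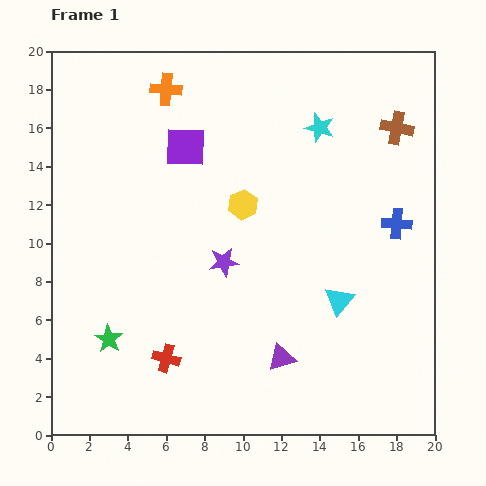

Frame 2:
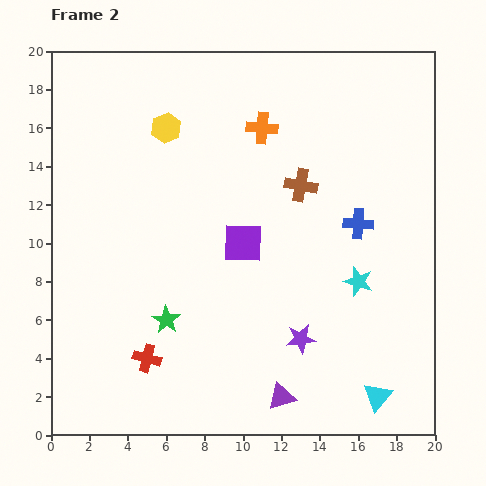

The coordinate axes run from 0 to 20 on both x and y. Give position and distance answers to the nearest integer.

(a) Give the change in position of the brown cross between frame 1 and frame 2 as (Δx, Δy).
(-5, -3)

The brown cross was at (18, 16) in frame 1 and (13, 13) in frame 2.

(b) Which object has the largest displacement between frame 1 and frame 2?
the cyan star

(moved 8; next 6)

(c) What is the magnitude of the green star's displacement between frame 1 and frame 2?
3

The green star moved from (3, 5) to (6, 6), a distance of √(3² + 1²) ≈ 3.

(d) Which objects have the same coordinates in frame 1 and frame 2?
none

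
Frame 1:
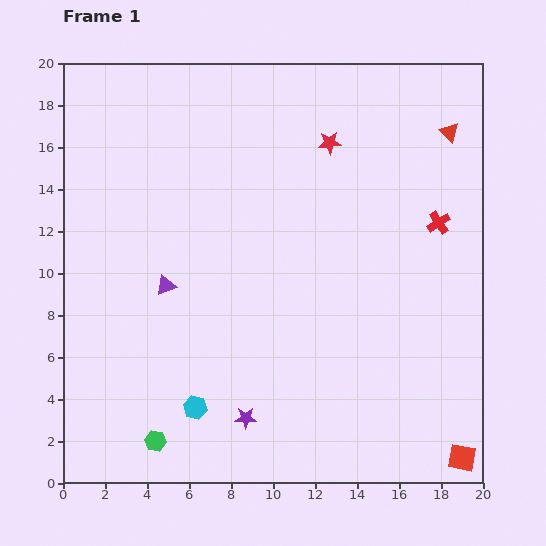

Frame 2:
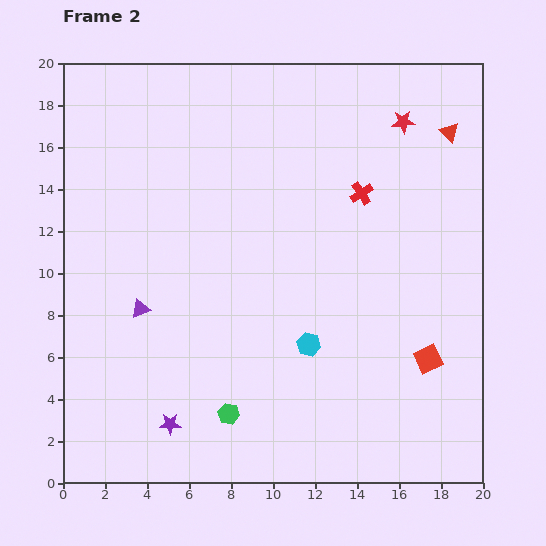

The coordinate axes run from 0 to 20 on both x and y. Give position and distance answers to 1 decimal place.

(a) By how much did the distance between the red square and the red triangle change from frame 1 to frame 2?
-4.7

Distance in frame 1: 15.5. Distance in frame 2: 10.8.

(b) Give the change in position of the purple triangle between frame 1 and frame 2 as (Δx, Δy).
(-1.2, -1.1)

The purple triangle was at (4.9, 9.4) in frame 1 and (3.7, 8.3) in frame 2.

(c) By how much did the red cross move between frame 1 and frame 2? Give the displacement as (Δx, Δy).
(-3.7, 1.4)

The red cross was at (17.9, 12.4) in frame 1 and (14.2, 13.8) in frame 2.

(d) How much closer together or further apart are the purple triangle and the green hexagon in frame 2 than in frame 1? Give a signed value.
-0.9

Distance in frame 1: 7.4. Distance in frame 2: 6.5.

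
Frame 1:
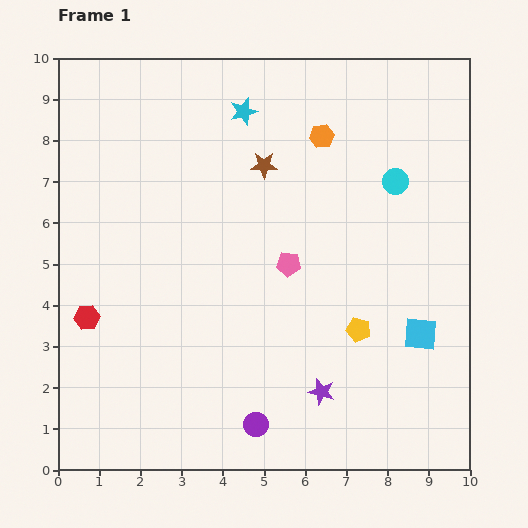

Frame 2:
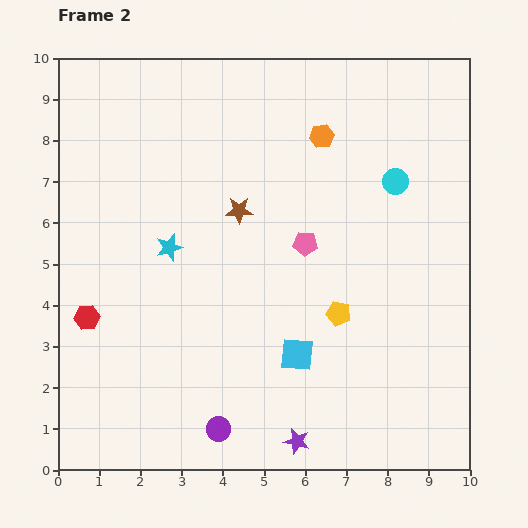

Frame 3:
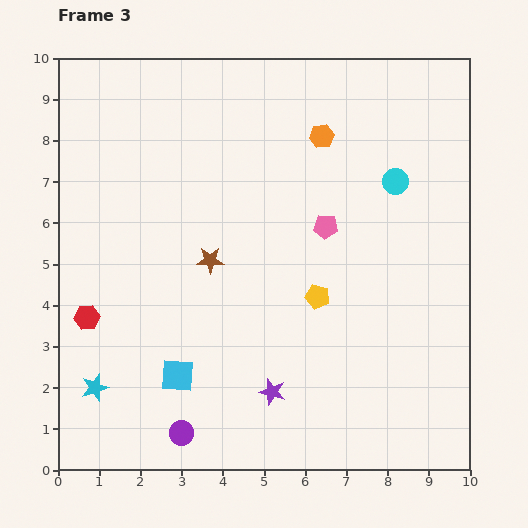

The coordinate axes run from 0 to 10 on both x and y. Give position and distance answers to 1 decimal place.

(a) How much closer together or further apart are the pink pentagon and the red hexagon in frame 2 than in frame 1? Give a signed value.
+0.5

Distance in frame 1: 5.1. Distance in frame 2: 5.6.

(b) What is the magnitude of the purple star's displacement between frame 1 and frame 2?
1.3

The purple star moved from (6.4, 1.9) to (5.8, 0.7), a distance of √(0.6² + 1.2²) ≈ 1.3.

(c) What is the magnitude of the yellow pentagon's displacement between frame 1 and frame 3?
1.3

The yellow pentagon moved from (7.3, 3.4) to (6.3, 4.2), a distance of √(1.0² + 0.8²) ≈ 1.3.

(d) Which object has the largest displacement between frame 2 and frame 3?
the cyan star

(moved 3.8; next 2.9)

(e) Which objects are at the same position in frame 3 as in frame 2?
the red hexagon, the orange hexagon, the cyan circle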